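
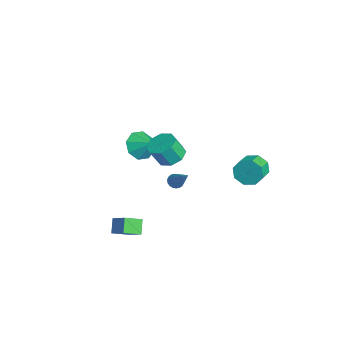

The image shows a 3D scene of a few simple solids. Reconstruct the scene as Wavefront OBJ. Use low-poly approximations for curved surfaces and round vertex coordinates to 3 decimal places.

v 2.753 -4.805 -2.47
v 2.112 -4.597 -1.759
v 2.546 -3.793 -2.952
v 1.906 -3.585 -2.24
v 3.634 -4.315 -1.82
v 2.994 -4.107 -1.108
v 3.428 -3.303 -2.301
v 2.787 -3.095 -1.59
v -1.833 -0.196 -2.438
v -1.452 -0.258 -2.772
v -0.527 0.216 -1.022
v -1.495 -0.051 -2.792
v -1.596 0.13 -2.751
v -1.739 0.256 -2.656
v -1.898 0.303 -2.524
v -2.045 0.264 -2.376
v -2.156 0.145 -2.24
v -2.211 -0.033 -2.137
v -2.2 -0.238 -2.087
v -2.126 -0.437 -2.098
v -2.001 -0.594 -2.167
v -1.848 -0.682 -2.283
v -1.691 -0.686 -2.426
v -1.559 -0.605 -2.572
v -1.474 -0.454 -2.694
v -4.216 -1.715 -0.841
v -3.762 -1.32 -1.677
v -3.384 -1.145 -0.119
v -4.329 -0.852 -1.392
v -4.83 -0.889 -0.784
v -4.971 -1.41 -0.209
v -4.671 -2.109 -0.005
v -4.104 -2.577 -0.289
v -3.603 -2.54 -0.897
v -3.462 -2.02 -1.472
v 2.845 3.072 1.702
v 3.314 3.377 1.035
v 4.284 2.752 1.432
v 3.815 2.448 2.098
v 3.348 3.77 1.571
v 4.318 3.146 1.968
v 3.087 3.755 2.184
v 4.057 3.13 2.58
v 2.685 3.34 2.514
v 3.655 2.715 2.911
v 2.376 2.768 2.368
v 3.346 2.143 2.765
v 2.342 2.374 1.832
v 3.312 1.75 2.229
v 2.603 2.39 1.22
v 3.573 1.765 1.616
v 3.005 2.805 0.889
v 3.975 2.18 1.286
v -1.955 -0.408 -0.267
v -1.076 -0.614 -0.441
v -0.985 -1.238 0.752
v -1.865 -1.032 0.927
v -1.148 0.005 -0.112
v -1.057 -0.62 1.081
v -1.693 0.381 0.126
v -1.602 -0.243 1.32
v -2.391 0.296 0.135
v -2.301 -0.328 1.328
v -2.835 -0.202 -0.092
v -2.744 -0.826 1.101
v -2.763 -0.82 -0.421
v -2.672 -1.445 0.772
v -2.218 -1.197 -0.66
v -2.127 -1.821 0.534
v -1.519 -1.112 -0.668
v -1.429 -1.736 0.525
f 2 4 1
f 5 2 1
f 1 4 3
f 3 5 1
f 2 8 4
f 6 2 5
f 6 8 2
f 4 8 3
f 7 5 3
f 3 8 7
f 7 6 5
f 8 6 7
f 10 9 12
f 10 12 11
f 12 9 13
f 12 13 11
f 13 9 14
f 13 14 11
f 14 9 15
f 14 15 11
f 15 9 16
f 15 16 11
f 16 9 17
f 16 17 11
f 17 9 18
f 17 18 11
f 18 9 19
f 18 19 11
f 19 9 20
f 19 20 11
f 20 9 21
f 20 21 11
f 21 9 22
f 21 22 11
f 22 9 23
f 22 23 11
f 23 9 24
f 23 24 11
f 24 9 25
f 24 25 11
f 25 9 10
f 25 10 11
f 27 26 29
f 27 29 28
f 29 26 30
f 29 30 28
f 30 26 31
f 30 31 28
f 31 26 32
f 31 32 28
f 32 26 33
f 32 33 28
f 33 26 34
f 33 34 28
f 34 26 35
f 34 35 28
f 35 26 27
f 35 27 28
f 37 36 40
f 37 40 38
f 38 40 41
f 38 41 39
f 40 36 42
f 40 42 41
f 41 42 43
f 41 43 39
f 42 36 44
f 42 44 43
f 43 44 45
f 43 45 39
f 44 36 46
f 44 46 45
f 45 46 47
f 45 47 39
f 46 36 48
f 46 48 47
f 47 48 49
f 47 49 39
f 48 36 50
f 48 50 49
f 49 50 51
f 49 51 39
f 50 36 52
f 50 52 51
f 51 52 53
f 51 53 39
f 52 36 37
f 52 37 53
f 53 37 38
f 53 38 39
f 55 54 58
f 55 58 56
f 56 58 59
f 56 59 57
f 58 54 60
f 58 60 59
f 59 60 61
f 59 61 57
f 60 54 62
f 60 62 61
f 61 62 63
f 61 63 57
f 62 54 64
f 62 64 63
f 63 64 65
f 63 65 57
f 64 54 66
f 64 66 65
f 65 66 67
f 65 67 57
f 66 54 68
f 66 68 67
f 67 68 69
f 67 69 57
f 68 54 70
f 68 70 69
f 69 70 71
f 69 71 57
f 70 54 55
f 70 55 71
f 71 55 56
f 71 56 57



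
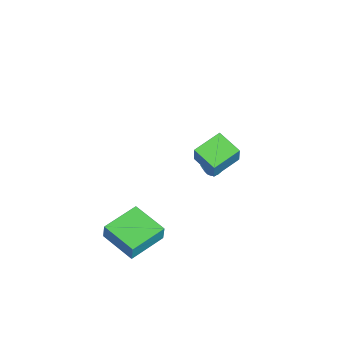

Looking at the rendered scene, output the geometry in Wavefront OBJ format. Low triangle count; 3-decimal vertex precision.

v 1.15 0.843 3.467
v 1.749 0.907 4.686
v 1.993 1.871 2.998
v 2.592 1.935 4.217
v 2.208 -0.235 3.003
v 2.807 -0.171 4.222
v 3.051 0.793 2.534
v 3.65 0.857 3.753
v 3.43 -4.459 -2.367
v 3.637 -4.367 -1.404
v 1.837 -3.155 -2.149
v 2.044 -3.063 -1.185
v 4.636 -2.917 -2.775
v 4.843 -2.825 -1.811
v 3.043 -1.613 -2.556
v 3.25 -1.521 -1.593
v -2.828 0.178 -2.2
v -2.465 0.098 -2.633
v -1.972 -0.378 -1.38
v -2.403 0.3 -2.561
v -2.406 0.482 -2.434
v -2.473 0.619 -2.272
v -2.594 0.688 -2.099
v -2.751 0.68 -1.941
v -2.919 0.595 -1.823
v -3.073 0.447 -1.762
v -3.191 0.258 -1.768
v -3.252 0.057 -1.84
v -3.25 -0.125 -1.967
v -3.183 -0.262 -2.129
v -3.062 -0.331 -2.302
v -2.905 -0.323 -2.46
v -2.737 -0.239 -2.578
v -2.582 -0.091 -2.639
f 2 4 1
f 5 2 1
f 1 4 3
f 3 5 1
f 2 8 4
f 6 2 5
f 6 8 2
f 4 8 3
f 7 5 3
f 3 8 7
f 7 6 5
f 8 6 7
f 10 12 9
f 13 10 9
f 9 12 11
f 11 13 9
f 10 16 12
f 14 10 13
f 14 16 10
f 12 16 11
f 15 13 11
f 11 16 15
f 15 14 13
f 16 14 15
f 18 17 20
f 18 20 19
f 20 17 21
f 20 21 19
f 21 17 22
f 21 22 19
f 22 17 23
f 22 23 19
f 23 17 24
f 23 24 19
f 24 17 25
f 24 25 19
f 25 17 26
f 25 26 19
f 26 17 27
f 26 27 19
f 27 17 28
f 27 28 19
f 28 17 29
f 28 29 19
f 29 17 30
f 29 30 19
f 30 17 31
f 30 31 19
f 31 17 32
f 31 32 19
f 32 17 33
f 32 33 19
f 33 17 34
f 33 34 19
f 34 17 18
f 34 18 19



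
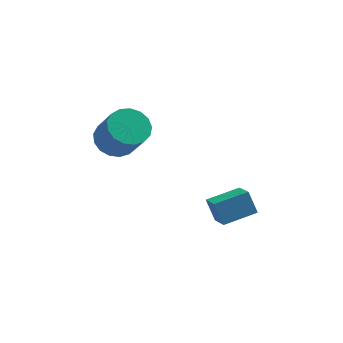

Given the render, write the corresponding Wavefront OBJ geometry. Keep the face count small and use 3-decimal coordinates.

v -1.328 3.809 2.105
v -0.706 3.262 1.51
v -0.05 2.345 3.039
v -0.672 2.891 3.635
v -0.439 3.653 1.63
v 0.217 2.735 3.159
v -0.376 4.079 1.859
v 0.28 3.162 3.388
v -0.531 4.444 2.144
v 0.125 3.527 3.673
v -0.869 4.663 2.421
v -0.212 3.746 3.95
v -1.312 4.686 2.625
v -0.655 3.769 4.154
v -1.758 4.509 2.71
v -1.102 3.591 4.239
v -2.106 4.171 2.657
v -1.45 3.253 4.186
v -2.276 3.75 2.477
v -1.62 2.832 4.006
v -2.229 3.342 2.212
v -1.573 2.425 3.741
v -1.975 3.042 1.923
v -1.319 2.124 3.452
v -1.573 2.917 1.676
v -0.917 1.999 3.205
v -1.115 2.996 1.527
v -0.459 2.079 3.056
v 2.646 3.777 -2.052
v 2.999 2.669 -1.428
v 4.153 4.428 -1.748
v 4.507 3.32 -1.125
v 3.053 3.32 -3.095
v 3.407 2.212 -2.472
v 4.561 3.971 -2.792
v 4.914 2.863 -2.168
f 2 1 5
f 2 5 3
f 3 5 6
f 3 6 4
f 5 1 7
f 5 7 6
f 6 7 8
f 6 8 4
f 7 1 9
f 7 9 8
f 8 9 10
f 8 10 4
f 9 1 11
f 9 11 10
f 10 11 12
f 10 12 4
f 11 1 13
f 11 13 12
f 12 13 14
f 12 14 4
f 13 1 15
f 13 15 14
f 14 15 16
f 14 16 4
f 15 1 17
f 15 17 16
f 16 17 18
f 16 18 4
f 17 1 19
f 17 19 18
f 18 19 20
f 18 20 4
f 19 1 21
f 19 21 20
f 20 21 22
f 20 22 4
f 21 1 23
f 21 23 22
f 22 23 24
f 22 24 4
f 23 1 25
f 23 25 24
f 24 25 26
f 24 26 4
f 25 1 27
f 25 27 26
f 26 27 28
f 26 28 4
f 27 1 2
f 27 2 28
f 28 2 3
f 28 3 4
f 30 32 29
f 33 30 29
f 29 32 31
f 31 33 29
f 30 36 32
f 34 30 33
f 34 36 30
f 32 36 31
f 35 33 31
f 31 36 35
f 35 34 33
f 36 34 35



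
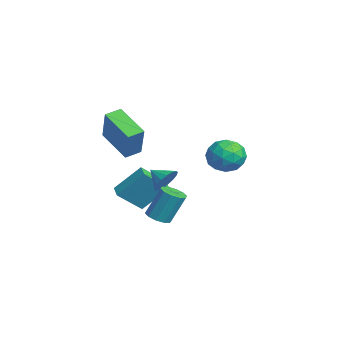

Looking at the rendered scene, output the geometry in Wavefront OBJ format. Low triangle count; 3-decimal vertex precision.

v 1.069 -1.908 1.022
v -0.527 -2.806 2.029
v 0.739 -1.077 1.24
v -0.857 -1.975 2.247
v 2.197 -1.925 2.793
v 0.601 -2.823 3.8
v 1.867 -1.094 3.011
v 0.271 -1.992 4.018
v -0.758 3.623 -0.328
v -0.235 4.36 0.306
v 0.135 2.3 0.474
v 0.658 3.037 1.108
v -0.421 2.854 1.249
v -0.974 3.672 0.754
v 0.874 2.988 0.026
v 0.321 3.806 -0.469
v 0.773 3.968 0.525
v -0.027 3.885 1.281
v -0.073 2.775 -0.501
v -0.873 2.692 0.255
v -0.575 4.108 -0.081
v 0.475 2.552 0.861
v -0.159 2.445 0.944
v 0.148 2.878 1.317
v -1.009 3.703 0.182
v -0.702 4.136 0.555
v -0.811 3.251 1.109
v 0.602 2.524 0.225
v 0.909 2.957 0.598
v -0.248 3.782 -0.537
v 0.059 4.215 -0.164
v 0.711 3.409 -0.329
v 0.325 4.31 0.42
v 0.85 3.533 0.891
v 0.977 3.504 0.256
v 0.652 3.985 -0.036
v -0.146 4.262 0.865
v 0.38 3.484 1.336
v -0.255 3.376 1.419
v -0.58 3.857 1.128
v 0.447 4.031 0.993
v -0.48 3.176 -0.556
v 0.046 2.398 -0.085
v 0.48 2.803 -0.348
v 0.155 3.284 -0.639
v -0.95 3.127 -0.111
v -0.425 2.35 0.36
v -0.752 2.675 0.816
v -1.077 3.156 0.524
v -0.547 2.629 -0.213
v -3.999 -0.47 -4.142
v -3.713 -1.821 -2.941
v -3.75 0.911 -2.647
v -3.464 -0.44 -1.447
v -3.136 -0.44 -4.313
v -2.85 -1.791 -3.113
v -2.887 0.941 -2.819
v -2.601 -0.41 -1.618
v 3.463 -0.689 -2.114
v 4.134 -0.526 -2.227
v 4.229 0.212 -0.599
v 3.557 0.049 -0.486
v 3.891 -0.195 -2.363
v 3.986 0.543 -0.735
v 3.485 -0.053 -2.404
v 3.58 0.686 -0.776
v 3.07 -0.153 -2.334
v 3.165 0.585 -0.706
v 2.805 -0.459 -2.18
v 2.9 0.28 -0.553
v 2.791 -0.852 -2.001
v 2.886 -0.114 -0.373
v 3.034 -1.183 -1.865
v 3.129 -0.445 -0.237
v 3.44 -1.326 -1.824
v 3.535 -0.587 -0.196
v 3.855 -1.225 -1.894
v 3.95 -0.487 -0.266
v 4.12 -0.92 -2.047
v 4.215 -0.181 -0.42
v 1.219 0.077 -0.637
v 1.567 0.323 0.064
v 0.581 -0.597 -0.083
v 1.265 0.57 0.017
v 0.953 0.704 -0.179
v 0.702 0.694 -0.481
v 0.569 0.543 -0.818
v 0.585 0.285 -1.113
v 0.746 -0.02 -1.3
v 1.015 -0.304 -1.334
v 1.331 -0.5 -1.209
v 1.622 -0.564 -0.953
v 1.82 -0.481 -0.624
v 1.88 -0.27 -0.298
v 1.789 0.02 -0.05
f 2 4 1
f 5 2 1
f 1 4 3
f 3 5 1
f 2 8 4
f 6 2 5
f 6 8 2
f 4 8 3
f 7 5 3
f 3 8 7
f 7 6 5
f 8 6 7
f 9 46 25
f 46 20 49
f 25 49 14
f 46 49 25
f 9 25 21
f 25 14 26
f 21 26 10
f 25 26 21
f 9 21 30
f 21 10 31
f 30 31 16
f 21 31 30
f 9 30 42
f 30 16 45
f 42 45 19
f 30 45 42
f 9 42 46
f 42 19 50
f 46 50 20
f 42 50 46
f 10 26 37
f 26 14 40
f 37 40 18
f 26 40 37
f 14 49 27
f 49 20 48
f 27 48 13
f 49 48 27
f 20 50 47
f 50 19 43
f 47 43 11
f 50 43 47
f 19 45 44
f 45 16 32
f 44 32 15
f 45 32 44
f 16 31 36
f 31 10 33
f 36 33 17
f 31 33 36
f 12 38 24
f 38 18 39
f 24 39 13
f 38 39 24
f 12 24 22
f 24 13 23
f 22 23 11
f 24 23 22
f 12 22 29
f 22 11 28
f 29 28 15
f 22 28 29
f 12 29 34
f 29 15 35
f 34 35 17
f 29 35 34
f 12 34 38
f 34 17 41
f 38 41 18
f 34 41 38
f 13 39 27
f 39 18 40
f 27 40 14
f 39 40 27
f 11 23 47
f 23 13 48
f 47 48 20
f 23 48 47
f 15 28 44
f 28 11 43
f 44 43 19
f 28 43 44
f 17 35 36
f 35 15 32
f 36 32 16
f 35 32 36
f 18 41 37
f 41 17 33
f 37 33 10
f 41 33 37
f 52 54 51
f 55 52 51
f 51 54 53
f 53 55 51
f 52 58 54
f 56 52 55
f 56 58 52
f 54 58 53
f 57 55 53
f 53 58 57
f 57 56 55
f 58 56 57
f 60 59 63
f 60 63 61
f 61 63 64
f 61 64 62
f 63 59 65
f 63 65 64
f 64 65 66
f 64 66 62
f 65 59 67
f 65 67 66
f 66 67 68
f 66 68 62
f 67 59 69
f 67 69 68
f 68 69 70
f 68 70 62
f 69 59 71
f 69 71 70
f 70 71 72
f 70 72 62
f 71 59 73
f 71 73 72
f 72 73 74
f 72 74 62
f 73 59 75
f 73 75 74
f 74 75 76
f 74 76 62
f 75 59 77
f 75 77 76
f 76 77 78
f 76 78 62
f 77 59 79
f 77 79 78
f 78 79 80
f 78 80 62
f 79 59 60
f 79 60 80
f 80 60 61
f 80 61 62
f 82 81 84
f 82 84 83
f 84 81 85
f 84 85 83
f 85 81 86
f 85 86 83
f 86 81 87
f 86 87 83
f 87 81 88
f 87 88 83
f 88 81 89
f 88 89 83
f 89 81 90
f 89 90 83
f 90 81 91
f 90 91 83
f 91 81 92
f 91 92 83
f 92 81 93
f 92 93 83
f 93 81 94
f 93 94 83
f 94 81 95
f 94 95 83
f 95 81 82
f 95 82 83



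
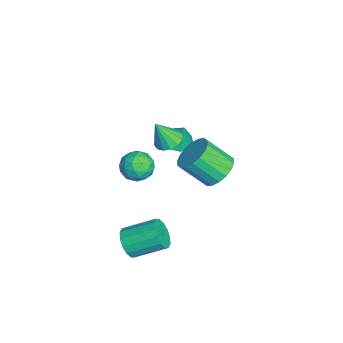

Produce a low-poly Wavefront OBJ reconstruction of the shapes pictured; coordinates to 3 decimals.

v 2.337 -4.081 -4.131
v 2.883 -3.739 -4.815
v 2.909 -1.977 -3.914
v 2.363 -2.319 -3.229
v 2.427 -3.656 -4.964
v 2.453 -1.894 -4.063
v 1.947 -3.687 -4.89
v 1.973 -1.925 -3.988
v 1.572 -3.824 -4.612
v 1.598 -2.061 -3.711
v 1.401 -4.029 -4.205
v 1.427 -2.267 -3.304
v 1.482 -4.249 -3.778
v 1.508 -2.486 -2.877
v 1.791 -4.423 -3.446
v 1.817 -2.661 -2.545
v 2.247 -4.506 -3.297
v 2.273 -2.744 -2.396
v 2.727 -4.475 -3.372
v 2.753 -2.713 -2.47
v 3.102 -4.339 -3.649
v 3.128 -2.576 -2.748
v 3.273 -4.133 -4.056
v 3.299 -2.371 -3.155
v 3.192 -3.914 -4.483
v 3.218 -2.151 -3.582
v -3.937 -1.621 -1.279
v -3.392 -1.014 -1.578
v -3.563 -1.259 0.139
v -3.873 -0.785 -1.51
v -4.38 -0.876 -1.353
v -4.717 -1.251 -1.167
v -4.756 -1.768 -1.024
v -4.483 -2.229 -0.979
v -4.001 -2.458 -1.047
v -3.495 -2.367 -1.204
v -3.158 -1.992 -1.39
v -3.118 -1.475 -1.533
v -0.071 -2.029 2.35
v 0.735 -1.882 2.329
v 0.091 -2.711 3.81
v 0.565 -1.537 2.509
v 0.225 -1.324 2.646
v -0.195 -1.3 2.704
v -0.581 -1.471 2.667
v -0.831 -1.791 2.545
v -0.878 -2.176 2.371
v -0.708 -2.521 2.191
v -0.368 -2.734 2.054
v 0.052 -2.758 1.995
v 0.439 -2.587 2.032
v 0.689 -2.266 2.154
v -1.259 -2.927 -0.401
v -0.443 -2.912 -0.995
v -0.957 -4.488 -0.025
v -0.141 -4.473 -0.619
v -0.15 -3.941 0.239
v -0.337 -2.977 0.006
v -1.063 -4.423 -1.026
v -1.25 -3.459 -1.259
v -0.323 -3.837 -1.382
v 0.242 -3.539 -0.6
v -1.642 -3.861 -0.42
v -1.077 -3.563 0.362
v -0.878 -2.783 -0.731
v -0.522 -4.617 -0.289
v -0.527 -4.305 0.215
v -0.048 -4.296 -0.134
v -0.815 -2.821 -0.142
v -0.336 -2.812 -0.492
v -0.163 -3.417 0.234
v -1.064 -4.588 -0.528
v -0.585 -4.579 -0.878
v -1.352 -3.104 -0.886
v -0.873 -3.095 -1.235
v -1.237 -3.983 -1.254
v -0.327 -3.318 -1.308
v -0.15 -4.235 -1.087
v -0.692 -4.206 -1.326
v -0.802 -3.639 -1.463
v 0.005 -3.143 -0.848
v 0.182 -4.06 -0.627
v 0.177 -3.747 -0.123
v 0.067 -3.18 -0.26
v 0.076 -3.686 -1.076
v -1.582 -3.34 -0.393
v -1.405 -4.257 -0.172
v -1.467 -4.22 -0.76
v -1.577 -3.653 -0.897
v -1.25 -3.165 0.067
v -1.073 -4.082 0.288
v -0.598 -3.761 0.443
v -0.708 -3.194 0.306
v -1.476 -3.714 0.056
v 1.82 0.55 1.59
v 2.396 1.173 2.274
v 2.256 -0.166 3.614
v 1.68 -0.79 2.93
v 1.939 1.31 2.362
v 1.799 -0.03 3.702
v 1.459 1.296 2.298
v 1.318 -0.044 3.638
v 1.05 1.134 2.093
v 0.909 -0.206 3.433
v 0.793 0.856 1.789
v 0.653 -0.483 3.129
v 0.74 0.518 1.445
v 0.6 -0.821 2.785
v 0.901 0.186 1.13
v 0.761 -1.153 2.47
v 1.244 -0.074 0.906
v 1.104 -1.413 2.246
v 1.701 -0.21 0.818
v 1.561 -1.55 2.158
v 2.182 -0.196 0.882
v 2.041 -1.536 2.222
v 2.591 -0.034 1.087
v 2.45 -1.374 2.427
v 2.847 0.243 1.391
v 2.707 -1.096 2.731
v 2.9 0.581 1.735
v 2.76 -0.758 3.075
v 2.739 0.913 2.05
v 2.599 -0.426 3.39
f 2 1 5
f 2 5 3
f 3 5 6
f 3 6 4
f 5 1 7
f 5 7 6
f 6 7 8
f 6 8 4
f 7 1 9
f 7 9 8
f 8 9 10
f 8 10 4
f 9 1 11
f 9 11 10
f 10 11 12
f 10 12 4
f 11 1 13
f 11 13 12
f 12 13 14
f 12 14 4
f 13 1 15
f 13 15 14
f 14 15 16
f 14 16 4
f 15 1 17
f 15 17 16
f 16 17 18
f 16 18 4
f 17 1 19
f 17 19 18
f 18 19 20
f 18 20 4
f 19 1 21
f 19 21 20
f 20 21 22
f 20 22 4
f 21 1 23
f 21 23 22
f 22 23 24
f 22 24 4
f 23 1 25
f 23 25 24
f 24 25 26
f 24 26 4
f 25 1 2
f 25 2 26
f 26 2 3
f 26 3 4
f 28 27 30
f 28 30 29
f 30 27 31
f 30 31 29
f 31 27 32
f 31 32 29
f 32 27 33
f 32 33 29
f 33 27 34
f 33 34 29
f 34 27 35
f 34 35 29
f 35 27 36
f 35 36 29
f 36 27 37
f 36 37 29
f 37 27 38
f 37 38 29
f 38 27 28
f 38 28 29
f 40 39 42
f 40 42 41
f 42 39 43
f 42 43 41
f 43 39 44
f 43 44 41
f 44 39 45
f 44 45 41
f 45 39 46
f 45 46 41
f 46 39 47
f 46 47 41
f 47 39 48
f 47 48 41
f 48 39 49
f 48 49 41
f 49 39 50
f 49 50 41
f 50 39 51
f 50 51 41
f 51 39 52
f 51 52 41
f 52 39 40
f 52 40 41
f 53 90 69
f 90 64 93
f 69 93 58
f 90 93 69
f 53 69 65
f 69 58 70
f 65 70 54
f 69 70 65
f 53 65 74
f 65 54 75
f 74 75 60
f 65 75 74
f 53 74 86
f 74 60 89
f 86 89 63
f 74 89 86
f 53 86 90
f 86 63 94
f 90 94 64
f 86 94 90
f 54 70 81
f 70 58 84
f 81 84 62
f 70 84 81
f 58 93 71
f 93 64 92
f 71 92 57
f 93 92 71
f 64 94 91
f 94 63 87
f 91 87 55
f 94 87 91
f 63 89 88
f 89 60 76
f 88 76 59
f 89 76 88
f 60 75 80
f 75 54 77
f 80 77 61
f 75 77 80
f 56 82 68
f 82 62 83
f 68 83 57
f 82 83 68
f 56 68 66
f 68 57 67
f 66 67 55
f 68 67 66
f 56 66 73
f 66 55 72
f 73 72 59
f 66 72 73
f 56 73 78
f 73 59 79
f 78 79 61
f 73 79 78
f 56 78 82
f 78 61 85
f 82 85 62
f 78 85 82
f 57 83 71
f 83 62 84
f 71 84 58
f 83 84 71
f 55 67 91
f 67 57 92
f 91 92 64
f 67 92 91
f 59 72 88
f 72 55 87
f 88 87 63
f 72 87 88
f 61 79 80
f 79 59 76
f 80 76 60
f 79 76 80
f 62 85 81
f 85 61 77
f 81 77 54
f 85 77 81
f 96 95 99
f 96 99 97
f 97 99 100
f 97 100 98
f 99 95 101
f 99 101 100
f 100 101 102
f 100 102 98
f 101 95 103
f 101 103 102
f 102 103 104
f 102 104 98
f 103 95 105
f 103 105 104
f 104 105 106
f 104 106 98
f 105 95 107
f 105 107 106
f 106 107 108
f 106 108 98
f 107 95 109
f 107 109 108
f 108 109 110
f 108 110 98
f 109 95 111
f 109 111 110
f 110 111 112
f 110 112 98
f 111 95 113
f 111 113 112
f 112 113 114
f 112 114 98
f 113 95 115
f 113 115 114
f 114 115 116
f 114 116 98
f 115 95 117
f 115 117 116
f 116 117 118
f 116 118 98
f 117 95 119
f 117 119 118
f 118 119 120
f 118 120 98
f 119 95 121
f 119 121 120
f 120 121 122
f 120 122 98
f 121 95 123
f 121 123 122
f 122 123 124
f 122 124 98
f 123 95 96
f 123 96 124
f 124 96 97
f 124 97 98



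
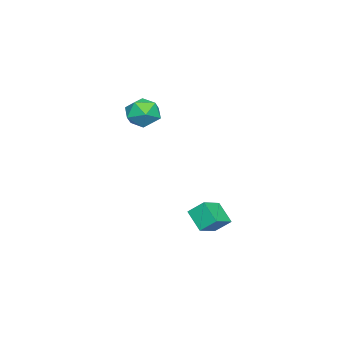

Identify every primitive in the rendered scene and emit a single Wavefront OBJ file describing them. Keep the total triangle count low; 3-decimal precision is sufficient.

v -3.412 0.014 4.362
v -2.468 -0.13 3.808
v -4.212 -1.19 3.312
v -3.268 -1.334 2.758
v -3.353 -1.682 3.802
v -2.859 -0.937 4.451
v -3.821 -0.383 2.669
v -3.327 0.362 3.318
v -2.721 -0.375 2.761
v -2.432 -1.178 3.462
v -4.248 -0.142 3.658
v -3.959 -0.945 4.359
v -3.701 2.61 -3.414
v -3.817 3.484 -2.629
v -3.07 3.551 -4.366
v -3.186 4.424 -3.581
v -2.334 2.276 -2.839
v -2.45 3.149 -2.054
v -1.703 3.216 -3.791
v -1.819 4.09 -3.006
f 1 12 6
f 1 6 2
f 1 2 8
f 1 8 11
f 1 11 12
f 2 6 10
f 6 12 5
f 12 11 3
f 11 8 7
f 8 2 9
f 4 10 5
f 4 5 3
f 4 3 7
f 4 7 9
f 4 9 10
f 5 10 6
f 3 5 12
f 7 3 11
f 9 7 8
f 10 9 2
f 14 16 13
f 17 14 13
f 13 16 15
f 15 17 13
f 14 20 16
f 18 14 17
f 18 20 14
f 16 20 15
f 19 17 15
f 15 20 19
f 19 18 17
f 20 18 19



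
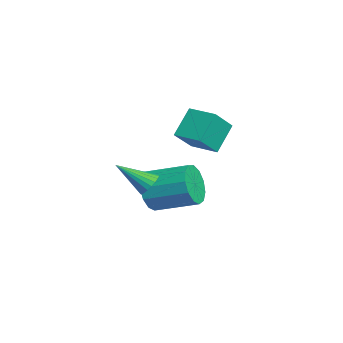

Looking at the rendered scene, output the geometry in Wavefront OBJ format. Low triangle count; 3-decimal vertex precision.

v -3.712 2.284 -1.017
v -2.891 1.404 0.053
v -2.708 3.23 -1.01
v -1.887 2.351 0.06
v -2.973 1.509 -2.22
v -2.152 0.63 -1.15
v -1.969 2.456 -2.213
v -1.148 1.576 -1.143
v -0.143 -0.66 -3.413
v 0.136 -1.119 -2.511
v 0.941 0.601 -1.884
v 0.663 1.06 -2.787
v 0.589 -1.196 -2.884
v 1.394 0.524 -2.257
v 0.81 -1.102 -3.425
v 1.615 0.618 -2.798
v 0.728 -0.868 -3.962
v 1.534 0.852 -3.335
v 0.37 -0.568 -4.325
v 1.176 1.152 -3.698
v -0.151 -0.297 -4.399
v 0.655 1.423 -3.772
v -0.669 -0.142 -4.16
v 0.137 1.578 -3.533
v -1.02 -0.151 -3.684
v -0.215 1.569 -3.057
v -1.093 -0.321 -3.122
v -0.287 1.399 -2.495
v -0.864 -0.6 -2.653
v -0.058 1.12 -2.026
v -0.406 -0.897 -2.425
v 0.4 0.823 -1.798
v 2.607 -1.076 -1.749
v 2.891 -0.804 -1.296
v 2.233 -2.384 -0.731
v 2.658 -0.718 -1.271
v 2.417 -0.693 -1.328
v 2.208 -0.735 -1.458
v 2.069 -0.836 -1.639
v 2.022 -0.978 -1.839
v 2.077 -1.137 -2.023
v 2.224 -1.285 -2.16
v 2.436 -1.398 -2.226
v 2.679 -1.454 -2.209
v 2.909 -1.445 -2.113
v 3.087 -1.373 -1.954
v 3.182 -1.249 -1.76
v 3.178 -1.095 -1.563
v 3.075 -0.937 -1.399
f 2 4 1
f 5 2 1
f 1 4 3
f 3 5 1
f 2 8 4
f 6 2 5
f 6 8 2
f 4 8 3
f 7 5 3
f 3 8 7
f 7 6 5
f 8 6 7
f 10 9 13
f 10 13 11
f 11 13 14
f 11 14 12
f 13 9 15
f 13 15 14
f 14 15 16
f 14 16 12
f 15 9 17
f 15 17 16
f 16 17 18
f 16 18 12
f 17 9 19
f 17 19 18
f 18 19 20
f 18 20 12
f 19 9 21
f 19 21 20
f 20 21 22
f 20 22 12
f 21 9 23
f 21 23 22
f 22 23 24
f 22 24 12
f 23 9 25
f 23 25 24
f 24 25 26
f 24 26 12
f 25 9 27
f 25 27 26
f 26 27 28
f 26 28 12
f 27 9 29
f 27 29 28
f 28 29 30
f 28 30 12
f 29 9 31
f 29 31 30
f 30 31 32
f 30 32 12
f 31 9 10
f 31 10 32
f 32 10 11
f 32 11 12
f 34 33 36
f 34 36 35
f 36 33 37
f 36 37 35
f 37 33 38
f 37 38 35
f 38 33 39
f 38 39 35
f 39 33 40
f 39 40 35
f 40 33 41
f 40 41 35
f 41 33 42
f 41 42 35
f 42 33 43
f 42 43 35
f 43 33 44
f 43 44 35
f 44 33 45
f 44 45 35
f 45 33 46
f 45 46 35
f 46 33 47
f 46 47 35
f 47 33 48
f 47 48 35
f 48 33 49
f 48 49 35
f 49 33 34
f 49 34 35



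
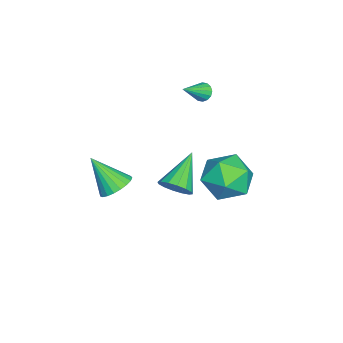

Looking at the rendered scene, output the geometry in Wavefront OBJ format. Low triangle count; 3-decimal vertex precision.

v -0.054 1.032 -3.931
v 0.382 1.593 -3.523
v -1.686 1.468 -2.789
v 0.211 1.804 -3.849
v -0.032 1.807 -4.197
v -0.281 1.603 -4.474
v -0.468 1.246 -4.606
v -0.545 0.832 -4.557
v -0.49 0.471 -4.34
v -0.318 0.26 -4.014
v -0.075 0.256 -3.666
v 0.173 0.46 -3.389
v 0.361 0.817 -3.257
v 0.438 1.232 -3.306
v -1.777 1.889 1.278
v -1.416 2.175 1.083
v -0.783 1.211 2.122
v -1.502 2.306 1.289
v -1.661 2.326 1.492
v -1.851 2.228 1.638
v -2.022 2.04 1.687
v -2.127 1.811 1.627
v -2.138 1.603 1.473
v -2.052 1.472 1.267
v -1.893 1.452 1.064
v -1.703 1.55 0.918
v -1.532 1.738 0.869
v -1.427 1.967 0.929
v 2.898 4.114 1.355
v 3.934 4.755 1.288
v 3.486 3.005 -0.168
v 4.522 3.646 -0.235
v 4.322 2.907 0.715
v 3.959 3.593 1.656
v 3.461 4.167 -0.536
v 3.098 4.853 0.405
v 4.282 4.788 0.119
v 4.814 4.009 0.892
v 2.606 3.751 0.228
v 3.138 2.972 1.001
v 2.301 -1.017 -2.115
v 3.079 -0.929 -1.868
v 1.979 -2.163 -0.685
v 2.922 -0.676 -1.701
v 2.658 -0.483 -1.606
v 2.333 -0.381 -1.598
v 2.002 -0.39 -1.68
v 1.723 -0.507 -1.837
v 1.544 -0.712 -2.042
v 1.496 -0.97 -2.259
v 1.587 -1.237 -2.452
v 1.802 -1.465 -2.586
v 2.103 -1.616 -2.639
v 2.438 -1.663 -2.601
v 2.75 -1.599 -2.479
v 2.985 -1.434 -2.294
v 3.101 -1.197 -2.078
f 2 1 4
f 2 4 3
f 4 1 5
f 4 5 3
f 5 1 6
f 5 6 3
f 6 1 7
f 6 7 3
f 7 1 8
f 7 8 3
f 8 1 9
f 8 9 3
f 9 1 10
f 9 10 3
f 10 1 11
f 10 11 3
f 11 1 12
f 11 12 3
f 12 1 13
f 12 13 3
f 13 1 14
f 13 14 3
f 14 1 2
f 14 2 3
f 16 15 18
f 16 18 17
f 18 15 19
f 18 19 17
f 19 15 20
f 19 20 17
f 20 15 21
f 20 21 17
f 21 15 22
f 21 22 17
f 22 15 23
f 22 23 17
f 23 15 24
f 23 24 17
f 24 15 25
f 24 25 17
f 25 15 26
f 25 26 17
f 26 15 27
f 26 27 17
f 27 15 28
f 27 28 17
f 28 15 16
f 28 16 17
f 29 40 34
f 29 34 30
f 29 30 36
f 29 36 39
f 29 39 40
f 30 34 38
f 34 40 33
f 40 39 31
f 39 36 35
f 36 30 37
f 32 38 33
f 32 33 31
f 32 31 35
f 32 35 37
f 32 37 38
f 33 38 34
f 31 33 40
f 35 31 39
f 37 35 36
f 38 37 30
f 42 41 44
f 42 44 43
f 44 41 45
f 44 45 43
f 45 41 46
f 45 46 43
f 46 41 47
f 46 47 43
f 47 41 48
f 47 48 43
f 48 41 49
f 48 49 43
f 49 41 50
f 49 50 43
f 50 41 51
f 50 51 43
f 51 41 52
f 51 52 43
f 52 41 53
f 52 53 43
f 53 41 54
f 53 54 43
f 54 41 55
f 54 55 43
f 55 41 56
f 55 56 43
f 56 41 57
f 56 57 43
f 57 41 42
f 57 42 43



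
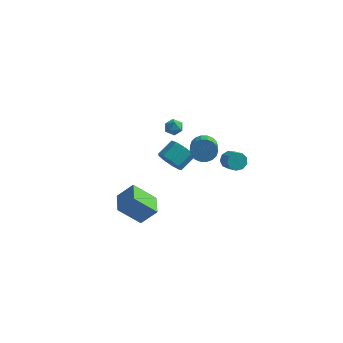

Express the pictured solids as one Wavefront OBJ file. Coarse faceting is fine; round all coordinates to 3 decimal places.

v 0.219 -2.576 1.191
v 1.054 -2.698 0.825
v 1.496 -1.706 1.503
v 0.661 -1.584 1.869
v 0.718 -2.303 0.468
v 1.16 -1.312 1.146
v 0.149 -2.037 0.449
v 0.591 -1.045 1.127
v -0.388 -2.022 0.777
v 0.054 -1.031 1.455
v -0.641 -2.267 1.299
v -0.199 -1.275 1.977
v -0.491 -2.656 1.77
v -0.049 -1.664 2.449
v -0.009 -3.007 1.971
v 0.433 -2.016 2.649
v 0.58 -3.157 1.806
v 1.021 -2.166 2.484
v 0.999 -3.035 1.353
v 1.441 -2.043 2.032
v 2.668 -3.147 3.687
v 3.229 -3.193 3.105
v 3.773 -4.479 3.73
v 3.212 -4.433 4.313
v 3.394 -2.999 3.36
v 3.938 -4.285 3.985
v 3.415 -2.835 3.68
v 3.959 -4.121 4.305
v 3.289 -2.732 4.001
v 3.833 -4.018 4.626
v 3.039 -2.711 4.261
v 3.583 -3.998 4.886
v 2.716 -2.777 4.407
v 3.26 -4.063 5.032
v 2.384 -2.916 4.41
v 2.928 -4.202 5.035
v 2.107 -3.101 4.27
v 2.651 -4.387 4.895
v 1.942 -3.295 4.015
v 2.486 -4.581 4.64
v 1.921 -3.459 3.695
v 2.465 -4.745 4.32
v 2.047 -3.562 3.374
v 2.591 -4.848 3.999
v 2.297 -3.582 3.114
v 2.841 -4.869 3.739
v 2.62 -3.517 2.968
v 3.164 -4.803 3.593
v 2.952 -3.378 2.965
v 3.496 -4.664 3.59
v 2.488 1.371 -0.568
v 2.851 1.364 -1.143
v 3.595 0.742 -0.667
v 3.232 0.749 -0.092
v 2.981 1.723 -0.878
v 3.724 1.102 -0.401
v 2.88 1.917 -0.467
v 3.624 1.296 0.009
v 2.596 1.856 -0.104
v 3.34 1.234 0.372
v 2.261 1.567 0.042
v 3.005 0.946 0.518
v 2.033 1.187 -0.098
v 2.777 0.566 0.379
v 2.018 0.893 -0.457
v 2.761 0.271 0.019
v 2.222 0.822 -0.869
v 2.966 0.2 -0.392
v 2.551 1.008 -1.14
v 3.295 0.387 -0.663
v -1.622 1.129 1.66
v -1.081 1.491 1.634
v -1.039 0.269 1.846
v -0.498 0.631 1.82
v -0.915 0.703 2.316
v -1.275 1.234 2.201
v -0.845 0.526 1.279
v -1.205 1.057 1.164
v -0.6 1.118 1.399
v -0.643 1.227 2.04
v -1.477 0.533 1.44
v -1.52 0.642 2.081
v -2.943 -3.29 -3.713
v -2.013 -2.885 -2.663
v -3.669 -1.868 -3.62
v -2.739 -1.462 -2.57
v -1.721 -2.578 -5.07
v -0.791 -2.172 -4.02
v -2.447 -1.155 -4.977
v -1.517 -0.75 -3.927
f 2 1 5
f 2 5 3
f 3 5 6
f 3 6 4
f 5 1 7
f 5 7 6
f 6 7 8
f 6 8 4
f 7 1 9
f 7 9 8
f 8 9 10
f 8 10 4
f 9 1 11
f 9 11 10
f 10 11 12
f 10 12 4
f 11 1 13
f 11 13 12
f 12 13 14
f 12 14 4
f 13 1 15
f 13 15 14
f 14 15 16
f 14 16 4
f 15 1 17
f 15 17 16
f 16 17 18
f 16 18 4
f 17 1 19
f 17 19 18
f 18 19 20
f 18 20 4
f 19 1 2
f 19 2 20
f 20 2 3
f 20 3 4
f 22 21 25
f 22 25 23
f 23 25 26
f 23 26 24
f 25 21 27
f 25 27 26
f 26 27 28
f 26 28 24
f 27 21 29
f 27 29 28
f 28 29 30
f 28 30 24
f 29 21 31
f 29 31 30
f 30 31 32
f 30 32 24
f 31 21 33
f 31 33 32
f 32 33 34
f 32 34 24
f 33 21 35
f 33 35 34
f 34 35 36
f 34 36 24
f 35 21 37
f 35 37 36
f 36 37 38
f 36 38 24
f 37 21 39
f 37 39 38
f 38 39 40
f 38 40 24
f 39 21 41
f 39 41 40
f 40 41 42
f 40 42 24
f 41 21 43
f 41 43 42
f 42 43 44
f 42 44 24
f 43 21 45
f 43 45 44
f 44 45 46
f 44 46 24
f 45 21 47
f 45 47 46
f 46 47 48
f 46 48 24
f 47 21 49
f 47 49 48
f 48 49 50
f 48 50 24
f 49 21 22
f 49 22 50
f 50 22 23
f 50 23 24
f 52 51 55
f 52 55 53
f 53 55 56
f 53 56 54
f 55 51 57
f 55 57 56
f 56 57 58
f 56 58 54
f 57 51 59
f 57 59 58
f 58 59 60
f 58 60 54
f 59 51 61
f 59 61 60
f 60 61 62
f 60 62 54
f 61 51 63
f 61 63 62
f 62 63 64
f 62 64 54
f 63 51 65
f 63 65 64
f 64 65 66
f 64 66 54
f 65 51 67
f 65 67 66
f 66 67 68
f 66 68 54
f 67 51 69
f 67 69 68
f 68 69 70
f 68 70 54
f 69 51 52
f 69 52 70
f 70 52 53
f 70 53 54
f 71 82 76
f 71 76 72
f 71 72 78
f 71 78 81
f 71 81 82
f 72 76 80
f 76 82 75
f 82 81 73
f 81 78 77
f 78 72 79
f 74 80 75
f 74 75 73
f 74 73 77
f 74 77 79
f 74 79 80
f 75 80 76
f 73 75 82
f 77 73 81
f 79 77 78
f 80 79 72
f 84 86 83
f 87 84 83
f 83 86 85
f 85 87 83
f 84 90 86
f 88 84 87
f 88 90 84
f 86 90 85
f 89 87 85
f 85 90 89
f 89 88 87
f 90 88 89



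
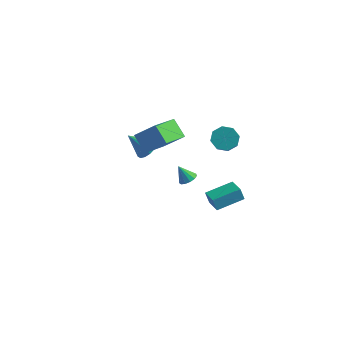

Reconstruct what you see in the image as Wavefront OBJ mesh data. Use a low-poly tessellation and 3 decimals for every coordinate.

v -1.555 -1.332 2.934
v -2.456 -0.916 3.789
v -1.39 0.505 2.214
v -2.291 0.921 3.069
v -0.409 -1.021 3.991
v -1.31 -0.605 4.846
v -0.244 0.816 3.271
v -1.145 1.232 4.126
v 0.878 2.647 -4.24
v 0.613 2.624 -3.443
v 0.002 3.405 -4.51
v -0.263 3.383 -3.714
v 1.943 4.017 -3.846
v 1.678 3.995 -3.05
v 1.067 4.776 -4.117
v 0.802 4.753 -3.32
v 0.428 4.459 0.627
v 1.189 4.492 0.296
v 1.652 3.514 1.261
v 0.892 3.481 1.593
v 1.109 4.915 0.763
v 1.572 3.937 1.728
v 0.63 5.071 1.15
v 1.093 4.093 2.116
v 0.034 4.869 1.232
v 0.497 3.891 2.197
v -0.332 4.426 0.959
v 0.131 3.448 1.924
v -0.252 4.003 0.492
v 0.211 3.025 1.457
v 0.227 3.847 0.104
v 0.69 2.869 1.07
v 0.823 4.049 0.023
v 1.286 3.071 0.988
v -2.994 1.496 0.616
v -2.393 1.244 1.007
v -3.946 1.004 1.764
v -2.442 1.616 1.125
v -2.64 1.956 1.107
v -2.932 2.172 0.958
v -3.241 2.208 0.717
v -3.484 2.052 0.449
v -3.595 1.748 0.226
v -3.545 1.376 0.107
v -3.348 1.036 0.125
v -3.056 0.82 0.275
v -2.747 0.784 0.516
v -2.504 0.94 0.784
v 1.656 -2.439 2.881
v 2.108 -2.547 3.157
v 1.104 -2.501 3.759
v 2.076 -2.244 3.158
v 1.912 -2.003 3.072
v 1.666 -1.901 2.924
v 1.417 -1.969 2.763
v 1.244 -2.187 2.639
v 1.202 -2.485 2.592
v 1.304 -2.768 2.636
v 1.518 -2.947 2.758
v 1.776 -2.964 2.919
v 1.996 -2.815 3.068
f 2 4 1
f 5 2 1
f 1 4 3
f 3 5 1
f 2 8 4
f 6 2 5
f 6 8 2
f 4 8 3
f 7 5 3
f 3 8 7
f 7 6 5
f 8 6 7
f 10 12 9
f 13 10 9
f 9 12 11
f 11 13 9
f 10 16 12
f 14 10 13
f 14 16 10
f 12 16 11
f 15 13 11
f 11 16 15
f 15 14 13
f 16 14 15
f 18 17 21
f 18 21 19
f 19 21 22
f 19 22 20
f 21 17 23
f 21 23 22
f 22 23 24
f 22 24 20
f 23 17 25
f 23 25 24
f 24 25 26
f 24 26 20
f 25 17 27
f 25 27 26
f 26 27 28
f 26 28 20
f 27 17 29
f 27 29 28
f 28 29 30
f 28 30 20
f 29 17 31
f 29 31 30
f 30 31 32
f 30 32 20
f 31 17 33
f 31 33 32
f 32 33 34
f 32 34 20
f 33 17 18
f 33 18 34
f 34 18 19
f 34 19 20
f 36 35 38
f 36 38 37
f 38 35 39
f 38 39 37
f 39 35 40
f 39 40 37
f 40 35 41
f 40 41 37
f 41 35 42
f 41 42 37
f 42 35 43
f 42 43 37
f 43 35 44
f 43 44 37
f 44 35 45
f 44 45 37
f 45 35 46
f 45 46 37
f 46 35 47
f 46 47 37
f 47 35 48
f 47 48 37
f 48 35 36
f 48 36 37
f 50 49 52
f 50 52 51
f 52 49 53
f 52 53 51
f 53 49 54
f 53 54 51
f 54 49 55
f 54 55 51
f 55 49 56
f 55 56 51
f 56 49 57
f 56 57 51
f 57 49 58
f 57 58 51
f 58 49 59
f 58 59 51
f 59 49 60
f 59 60 51
f 60 49 61
f 60 61 51
f 61 49 50
f 61 50 51



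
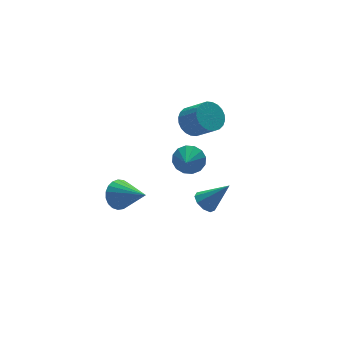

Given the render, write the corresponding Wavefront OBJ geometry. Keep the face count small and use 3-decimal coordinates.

v 1.122 -3.653 -1.331
v 1.63 -3.695 -1.75
v 2.118 -4.207 -0.069
v 1.619 -3.285 -1.562
v 1.375 -3.047 -1.265
v 1.013 -3.093 -0.999
v 0.702 -3.401 -0.889
v 0.588 -3.827 -0.985
v 0.723 -4.172 -1.244
v 1.046 -4.274 -1.543
v 1.404 -4.086 -1.743
v -0.989 0.958 -3.584
v -0.468 1.466 -3.089
v -0.391 -0.638 -2.576
v -0.78 1.469 -2.899
v -1.128 1.384 -2.826
v -1.453 1.225 -2.885
v -1.697 1.02 -3.065
v -1.819 0.805 -3.334
v -1.797 0.615 -3.647
v -1.636 0.486 -3.948
v -1.362 0.437 -4.187
v -1.025 0.479 -4.321
v -0.681 0.604 -4.328
v -0.39 0.79 -4.206
v -0.203 1.005 -3.977
v -0.152 1.212 -3.679
v -0.245 1.375 -3.365
v 2.819 0.713 -2.374
v 3.251 0.919 -1.659
v 2.241 0.027 -1.826
v 2.906 1.2 -1.671
v 2.538 1.351 -1.87
v 2.245 1.331 -2.205
v 2.106 1.145 -2.585
v 2.157 0.843 -2.908
v 2.386 0.506 -3.088
v 2.731 0.225 -3.077
v 3.099 0.074 -2.877
v 3.392 0.094 -2.542
v 3.532 0.28 -2.163
v 3.48 0.582 -1.84
v 2.135 -0.764 2.077
v 2.811 -0.287 2.271
v 3.221 -1.258 3.237
v 2.545 -1.736 3.043
v 2.586 -0.17 2.484
v 2.995 -1.141 3.45
v 2.292 -0.143 2.635
v 2.701 -1.114 3.601
v 1.974 -0.211 2.702
v 2.384 -1.182 3.668
v 1.681 -0.363 2.673
v 2.09 -1.335 3.639
v 1.457 -0.576 2.553
v 1.866 -1.548 3.519
v 1.336 -0.818 2.361
v 1.746 -1.79 3.327
v 1.337 -1.052 2.126
v 1.746 -2.023 3.092
v 1.459 -1.242 1.883
v 1.869 -2.213 2.849
v 1.685 -1.359 1.67
v 2.094 -2.33 2.636
v 1.979 -1.386 1.519
v 2.388 -2.357 2.485
v 2.296 -1.318 1.452
v 2.706 -2.289 2.418
v 2.59 -1.165 1.481
v 2.999 -2.137 2.447
v 2.814 -0.952 1.601
v 3.223 -1.924 2.567
v 2.934 -0.71 1.793
v 3.344 -1.682 2.759
v 2.934 -0.477 2.028
v 3.343 -1.448 2.994
f 2 1 4
f 2 4 3
f 4 1 5
f 4 5 3
f 5 1 6
f 5 6 3
f 6 1 7
f 6 7 3
f 7 1 8
f 7 8 3
f 8 1 9
f 8 9 3
f 9 1 10
f 9 10 3
f 10 1 11
f 10 11 3
f 11 1 2
f 11 2 3
f 13 12 15
f 13 15 14
f 15 12 16
f 15 16 14
f 16 12 17
f 16 17 14
f 17 12 18
f 17 18 14
f 18 12 19
f 18 19 14
f 19 12 20
f 19 20 14
f 20 12 21
f 20 21 14
f 21 12 22
f 21 22 14
f 22 12 23
f 22 23 14
f 23 12 24
f 23 24 14
f 24 12 25
f 24 25 14
f 25 12 26
f 25 26 14
f 26 12 27
f 26 27 14
f 27 12 28
f 27 28 14
f 28 12 13
f 28 13 14
f 30 29 32
f 30 32 31
f 32 29 33
f 32 33 31
f 33 29 34
f 33 34 31
f 34 29 35
f 34 35 31
f 35 29 36
f 35 36 31
f 36 29 37
f 36 37 31
f 37 29 38
f 37 38 31
f 38 29 39
f 38 39 31
f 39 29 40
f 39 40 31
f 40 29 41
f 40 41 31
f 41 29 42
f 41 42 31
f 42 29 30
f 42 30 31
f 44 43 47
f 44 47 45
f 45 47 48
f 45 48 46
f 47 43 49
f 47 49 48
f 48 49 50
f 48 50 46
f 49 43 51
f 49 51 50
f 50 51 52
f 50 52 46
f 51 43 53
f 51 53 52
f 52 53 54
f 52 54 46
f 53 43 55
f 53 55 54
f 54 55 56
f 54 56 46
f 55 43 57
f 55 57 56
f 56 57 58
f 56 58 46
f 57 43 59
f 57 59 58
f 58 59 60
f 58 60 46
f 59 43 61
f 59 61 60
f 60 61 62
f 60 62 46
f 61 43 63
f 61 63 62
f 62 63 64
f 62 64 46
f 63 43 65
f 63 65 64
f 64 65 66
f 64 66 46
f 65 43 67
f 65 67 66
f 66 67 68
f 66 68 46
f 67 43 69
f 67 69 68
f 68 69 70
f 68 70 46
f 69 43 71
f 69 71 70
f 70 71 72
f 70 72 46
f 71 43 73
f 71 73 72
f 72 73 74
f 72 74 46
f 73 43 75
f 73 75 74
f 74 75 76
f 74 76 46
f 75 43 44
f 75 44 76
f 76 44 45
f 76 45 46



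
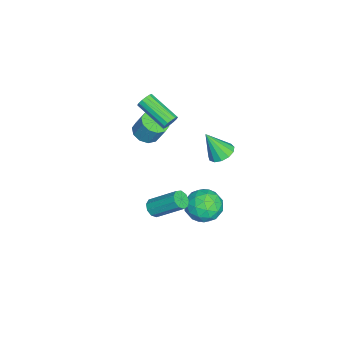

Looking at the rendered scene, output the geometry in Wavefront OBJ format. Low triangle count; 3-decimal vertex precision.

v 0.01 4.263 -4.675
v 0.861 3.926 -4.039
v -1.041 2.994 -3.941
v -0.19 2.657 -3.305
v -0.666 3.647 -3.12
v -0.017 4.432 -3.573
v -0.163 2.488 -4.407
v 0.486 3.273 -4.86
v 0.754 2.829 -3.873
v 0.443 3.546 -3.078
v -0.623 3.374 -4.902
v -0.934 4.091 -4.107
v 0.527 4.206 -4.421
v -0.707 2.714 -3.559
v -0.987 3.296 -3.45
v -0.487 3.098 -3.076
v 0.012 4.503 -4.147
v 0.512 4.305 -3.774
v -0.385 4.141 -3.234
v -0.692 2.615 -4.206
v -0.192 2.417 -3.833
v 0.307 3.822 -4.904
v 0.807 3.624 -4.53
v 0.205 2.779 -4.746
v 0.965 3.363 -3.95
v 0.347 2.617 -3.519
v 0.363 2.518 -4.166
v 0.744 2.979 -4.433
v 0.782 3.784 -3.483
v 0.165 3.038 -3.052
v -0.115 3.62 -2.943
v 0.267 4.082 -3.209
v 0.72 3.139 -3.385
v -0.345 3.882 -4.928
v -0.962 3.136 -4.497
v -0.447 2.838 -4.771
v -0.065 3.3 -5.037
v -0.527 4.303 -4.461
v -1.145 3.557 -4.03
v -0.924 3.941 -3.547
v -0.543 4.402 -3.814
v -0.9 3.781 -4.595
v 2.889 1.346 -1.587
v 3.453 1.32 -1.668
v 3.694 2.788 -0.454
v 3.131 2.814 -0.373
v 3.292 1.562 -1.928
v 3.533 3.03 -0.714
v 2.943 1.703 -2.029
v 3.184 3.17 -0.815
v 2.568 1.676 -1.923
v 2.81 3.144 -0.709
v 2.344 1.496 -1.66
v 2.585 2.964 -0.446
v 2.375 1.245 -1.363
v 2.616 2.713 -0.149
v 2.647 1.042 -1.171
v 2.888 2.509 0.043
v 3.032 0.981 -1.173
v 3.273 2.448 0.041
v 3.35 1.091 -1.37
v 3.592 2.558 -0.156
v -1.042 4.21 -0.19
v -0.473 4.685 0.052
v -0.978 3.37 1.31
v -0.851 4.873 0.173
v -1.29 4.85 0.179
v -1.65 4.624 0.068
v -1.817 4.267 -0.125
v -1.738 3.891 -0.338
v -1.438 3.616 -0.505
v -1.012 3.53 -0.572
v -0.596 3.66 -0.517
v -0.321 3.964 -0.358
v -0.276 4.346 -0.146
v -0.553 1.6 2.371
v -0.312 1.707 2.819
v -1.226 0.188 3.677
v -1.467 0.08 3.229
v -0.54 1.849 2.827
v -1.455 0.33 3.685
v -0.772 1.925 2.713
v -1.686 0.405 3.571
v -0.945 1.913 2.507
v -1.86 0.393 3.365
v -1.013 1.817 2.265
v -1.928 0.297 3.123
v -0.958 1.663 2.051
v -1.872 0.143 2.909
v -0.794 1.492 1.923
v -1.708 -0.027 2.781
v -0.565 1.35 1.915
v -1.48 -0.169 2.773
v -0.334 1.275 2.029
v -1.248 -0.245 2.887
v -0.16 1.287 2.235
v -1.075 -0.233 3.093
v -0.092 1.383 2.477
v -1.007 -0.137 3.335
v -0.148 1.537 2.691
v -1.062 0.017 3.549
v -2.683 -0.121 -0.627
v -1.898 -0.314 -0.673
v -1.692 0.248 0.481
v -2.477 0.441 0.527
v -1.959 0.137 -0.882
v -1.753 0.699 0.272
v -2.296 0.49 -0.993
v -2.09 1.051 0.161
v -2.782 0.609 -0.965
v -2.576 1.171 0.19
v -3.229 0.449 -0.807
v -3.023 1.011 0.347
v -3.468 0.072 -0.581
v -3.262 0.634 0.573
v -3.407 -0.379 -0.372
v -3.201 0.183 0.782
v -3.07 -0.731 -0.261
v -2.864 -0.17 0.893
v -2.584 -0.851 -0.29
v -2.378 -0.289 0.865
v -2.137 -0.691 -0.447
v -1.931 -0.129 0.707
f 1 38 17
f 38 12 41
f 17 41 6
f 38 41 17
f 1 17 13
f 17 6 18
f 13 18 2
f 17 18 13
f 1 13 22
f 13 2 23
f 22 23 8
f 13 23 22
f 1 22 34
f 22 8 37
f 34 37 11
f 22 37 34
f 1 34 38
f 34 11 42
f 38 42 12
f 34 42 38
f 2 18 29
f 18 6 32
f 29 32 10
f 18 32 29
f 6 41 19
f 41 12 40
f 19 40 5
f 41 40 19
f 12 42 39
f 42 11 35
f 39 35 3
f 42 35 39
f 11 37 36
f 37 8 24
f 36 24 7
f 37 24 36
f 8 23 28
f 23 2 25
f 28 25 9
f 23 25 28
f 4 30 16
f 30 10 31
f 16 31 5
f 30 31 16
f 4 16 14
f 16 5 15
f 14 15 3
f 16 15 14
f 4 14 21
f 14 3 20
f 21 20 7
f 14 20 21
f 4 21 26
f 21 7 27
f 26 27 9
f 21 27 26
f 4 26 30
f 26 9 33
f 30 33 10
f 26 33 30
f 5 31 19
f 31 10 32
f 19 32 6
f 31 32 19
f 3 15 39
f 15 5 40
f 39 40 12
f 15 40 39
f 7 20 36
f 20 3 35
f 36 35 11
f 20 35 36
f 9 27 28
f 27 7 24
f 28 24 8
f 27 24 28
f 10 33 29
f 33 9 25
f 29 25 2
f 33 25 29
f 44 43 47
f 44 47 45
f 45 47 48
f 45 48 46
f 47 43 49
f 47 49 48
f 48 49 50
f 48 50 46
f 49 43 51
f 49 51 50
f 50 51 52
f 50 52 46
f 51 43 53
f 51 53 52
f 52 53 54
f 52 54 46
f 53 43 55
f 53 55 54
f 54 55 56
f 54 56 46
f 55 43 57
f 55 57 56
f 56 57 58
f 56 58 46
f 57 43 59
f 57 59 58
f 58 59 60
f 58 60 46
f 59 43 61
f 59 61 60
f 60 61 62
f 60 62 46
f 61 43 44
f 61 44 62
f 62 44 45
f 62 45 46
f 64 63 66
f 64 66 65
f 66 63 67
f 66 67 65
f 67 63 68
f 67 68 65
f 68 63 69
f 68 69 65
f 69 63 70
f 69 70 65
f 70 63 71
f 70 71 65
f 71 63 72
f 71 72 65
f 72 63 73
f 72 73 65
f 73 63 74
f 73 74 65
f 74 63 75
f 74 75 65
f 75 63 64
f 75 64 65
f 77 76 80
f 77 80 78
f 78 80 81
f 78 81 79
f 80 76 82
f 80 82 81
f 81 82 83
f 81 83 79
f 82 76 84
f 82 84 83
f 83 84 85
f 83 85 79
f 84 76 86
f 84 86 85
f 85 86 87
f 85 87 79
f 86 76 88
f 86 88 87
f 87 88 89
f 87 89 79
f 88 76 90
f 88 90 89
f 89 90 91
f 89 91 79
f 90 76 92
f 90 92 91
f 91 92 93
f 91 93 79
f 92 76 94
f 92 94 93
f 93 94 95
f 93 95 79
f 94 76 96
f 94 96 95
f 95 96 97
f 95 97 79
f 96 76 98
f 96 98 97
f 97 98 99
f 97 99 79
f 98 76 100
f 98 100 99
f 99 100 101
f 99 101 79
f 100 76 77
f 100 77 101
f 101 77 78
f 101 78 79
f 103 102 106
f 103 106 104
f 104 106 107
f 104 107 105
f 106 102 108
f 106 108 107
f 107 108 109
f 107 109 105
f 108 102 110
f 108 110 109
f 109 110 111
f 109 111 105
f 110 102 112
f 110 112 111
f 111 112 113
f 111 113 105
f 112 102 114
f 112 114 113
f 113 114 115
f 113 115 105
f 114 102 116
f 114 116 115
f 115 116 117
f 115 117 105
f 116 102 118
f 116 118 117
f 117 118 119
f 117 119 105
f 118 102 120
f 118 120 119
f 119 120 121
f 119 121 105
f 120 102 122
f 120 122 121
f 121 122 123
f 121 123 105
f 122 102 103
f 122 103 123
f 123 103 104
f 123 104 105



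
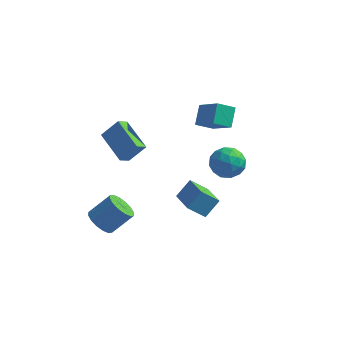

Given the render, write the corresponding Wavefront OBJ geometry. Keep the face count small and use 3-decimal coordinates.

v 0.936 2.571 -1.404
v 1.681 2.396 -0.593
v 1.399 1.004 -2.167
v 2.144 0.829 -1.356
v 1.054 0.792 -1.128
v 0.768 1.761 -0.657
v 2.312 1.639 -2.103
v 2.026 2.608 -1.632
v 2.532 1.821 -1.026
v 1.754 1.297 -0.423
v 1.326 2.103 -2.337
v 0.548 1.579 -1.734
v 1.268 2.621 -0.931
v 1.812 0.779 -1.829
v 1.171 0.757 -1.694
v 1.609 0.655 -1.218
v 0.731 2.248 -0.969
v 1.169 2.145 -0.492
v 0.8 1.202 -0.807
v 1.911 1.255 -2.268
v 2.349 1.152 -1.791
v 1.471 2.745 -1.542
v 1.909 2.643 -1.066
v 2.28 2.198 -1.953
v 2.206 2.18 -0.709
v 2.478 1.259 -1.158
v 2.577 1.735 -1.597
v 2.409 2.304 -1.32
v 1.749 1.873 -0.355
v 2.021 0.951 -0.804
v 1.38 0.93 -0.67
v 1.212 1.499 -0.392
v 2.249 1.534 -0.609
v 1.059 2.449 -1.956
v 1.331 1.527 -2.405
v 1.868 1.901 -2.368
v 1.7 2.47 -2.09
v 0.602 2.141 -1.602
v 0.874 1.22 -2.051
v 0.671 1.096 -1.44
v 0.503 1.665 -1.163
v 0.831 1.866 -2.151
v 1.712 -4.812 -0.227
v 2.206 -4.069 0.691
v 0.488 -3.337 -0.761
v 0.981 -2.594 0.157
v 2.579 -4.386 -1.037
v 3.072 -3.643 -0.119
v 1.354 -2.911 -1.571
v 1.848 -2.168 -0.653
v -3.067 -2.704 0.697
v -4.68 -1.549 1.526
v -2.816 -2.035 0.255
v -4.428 -0.881 1.084
v -2.212 -2.299 1.796
v -3.824 -1.145 2.625
v -1.96 -1.631 1.354
v -3.573 -0.476 2.183
v -3.863 -3.711 -4.092
v -3.351 -4.496 -4.027
v -2.364 -3.755 -2.843
v -2.877 -2.969 -2.908
v -3.134 -4.232 -4.373
v -2.147 -3.491 -3.19
v -3.112 -3.829 -4.644
v -2.125 -3.088 -3.461
v -3.292 -3.393 -4.767
v -2.305 -2.652 -3.584
v -3.624 -3.043 -4.709
v -2.637 -2.302 -3.525
v -4.021 -2.872 -4.486
v -3.034 -2.131 -3.302
v -4.376 -2.925 -4.157
v -3.389 -2.184 -2.973
v -4.593 -3.189 -3.81
v -3.606 -2.448 -2.627
v -4.615 -3.592 -3.539
v -3.628 -2.851 -2.356
v -4.435 -4.028 -3.416
v -3.448 -3.287 -2.233
v -4.103 -4.378 -3.475
v -3.116 -3.637 -2.291
v -3.706 -4.549 -3.698
v -2.719 -3.808 -2.514
v 0.557 1.982 1.509
v 0.414 2.989 2.457
v -0.847 2.819 0.409
v -0.99 3.826 1.357
v 1.39 2.634 0.943
v 1.247 3.641 1.891
v -0.014 3.471 -0.157
v -0.157 4.478 0.791
f 1 38 17
f 38 12 41
f 17 41 6
f 38 41 17
f 1 17 13
f 17 6 18
f 13 18 2
f 17 18 13
f 1 13 22
f 13 2 23
f 22 23 8
f 13 23 22
f 1 22 34
f 22 8 37
f 34 37 11
f 22 37 34
f 1 34 38
f 34 11 42
f 38 42 12
f 34 42 38
f 2 18 29
f 18 6 32
f 29 32 10
f 18 32 29
f 6 41 19
f 41 12 40
f 19 40 5
f 41 40 19
f 12 42 39
f 42 11 35
f 39 35 3
f 42 35 39
f 11 37 36
f 37 8 24
f 36 24 7
f 37 24 36
f 8 23 28
f 23 2 25
f 28 25 9
f 23 25 28
f 4 30 16
f 30 10 31
f 16 31 5
f 30 31 16
f 4 16 14
f 16 5 15
f 14 15 3
f 16 15 14
f 4 14 21
f 14 3 20
f 21 20 7
f 14 20 21
f 4 21 26
f 21 7 27
f 26 27 9
f 21 27 26
f 4 26 30
f 26 9 33
f 30 33 10
f 26 33 30
f 5 31 19
f 31 10 32
f 19 32 6
f 31 32 19
f 3 15 39
f 15 5 40
f 39 40 12
f 15 40 39
f 7 20 36
f 20 3 35
f 36 35 11
f 20 35 36
f 9 27 28
f 27 7 24
f 28 24 8
f 27 24 28
f 10 33 29
f 33 9 25
f 29 25 2
f 33 25 29
f 44 46 43
f 47 44 43
f 43 46 45
f 45 47 43
f 44 50 46
f 48 44 47
f 48 50 44
f 46 50 45
f 49 47 45
f 45 50 49
f 49 48 47
f 50 48 49
f 52 54 51
f 55 52 51
f 51 54 53
f 53 55 51
f 52 58 54
f 56 52 55
f 56 58 52
f 54 58 53
f 57 55 53
f 53 58 57
f 57 56 55
f 58 56 57
f 60 59 63
f 60 63 61
f 61 63 64
f 61 64 62
f 63 59 65
f 63 65 64
f 64 65 66
f 64 66 62
f 65 59 67
f 65 67 66
f 66 67 68
f 66 68 62
f 67 59 69
f 67 69 68
f 68 69 70
f 68 70 62
f 69 59 71
f 69 71 70
f 70 71 72
f 70 72 62
f 71 59 73
f 71 73 72
f 72 73 74
f 72 74 62
f 73 59 75
f 73 75 74
f 74 75 76
f 74 76 62
f 75 59 77
f 75 77 76
f 76 77 78
f 76 78 62
f 77 59 79
f 77 79 78
f 78 79 80
f 78 80 62
f 79 59 81
f 79 81 80
f 80 81 82
f 80 82 62
f 81 59 83
f 81 83 82
f 82 83 84
f 82 84 62
f 83 59 60
f 83 60 84
f 84 60 61
f 84 61 62
f 86 88 85
f 89 86 85
f 85 88 87
f 87 89 85
f 86 92 88
f 90 86 89
f 90 92 86
f 88 92 87
f 91 89 87
f 87 92 91
f 91 90 89
f 92 90 91



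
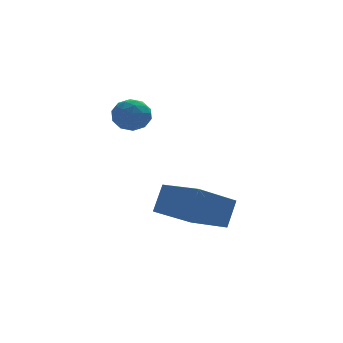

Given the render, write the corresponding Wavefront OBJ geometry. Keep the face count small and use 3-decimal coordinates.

v 1.259 3.38 0.856
v 1.753 3.103 1.405
v 0.587 2.297 0.915
v 1.081 2.02 1.464
v 0.596 2.618 1.635
v 1.011 3.287 1.599
v 1.329 2.113 0.721
v 1.744 2.782 0.685
v 1.796 2.32 1.322
v 1.343 2.632 1.887
v 0.997 2.768 0.433
v 0.544 3.08 0.998
v 1.565 3.337 1.125
v 0.775 2.063 1.195
v 0.49 2.415 1.296
v 0.78 2.252 1.618
v 1.129 3.445 1.239
v 1.419 3.282 1.562
v 0.739 2.997 1.697
v 0.921 2.118 0.758
v 1.211 1.955 1.081
v 1.56 3.148 0.702
v 1.85 2.985 1.024
v 1.601 2.403 0.623
v 1.881 2.714 1.399
v 1.486 2.077 1.434
v 1.632 2.132 0.997
v 1.876 2.525 0.976
v 1.614 2.897 1.731
v 1.22 2.261 1.766
v 0.934 2.612 1.867
v 1.178 3.005 1.845
v 1.64 2.437 1.682
v 1.12 3.139 0.554
v 0.726 2.503 0.589
v 1.162 2.395 0.475
v 1.406 2.788 0.453
v 0.854 3.323 0.886
v 0.459 2.686 0.921
v 0.464 2.875 1.344
v 0.708 3.268 1.323
v 0.7 2.963 0.638
v 2.638 -0.389 -2.873
v 3.09 0.101 -1.757
v 1.638 1.121 -3.131
v 2.09 1.611 -2.016
v 4.23 0.489 -3.904
v 4.682 0.979 -2.789
v 3.23 1.999 -4.163
v 3.682 2.489 -3.047
f 1 38 17
f 38 12 41
f 17 41 6
f 38 41 17
f 1 17 13
f 17 6 18
f 13 18 2
f 17 18 13
f 1 13 22
f 13 2 23
f 22 23 8
f 13 23 22
f 1 22 34
f 22 8 37
f 34 37 11
f 22 37 34
f 1 34 38
f 34 11 42
f 38 42 12
f 34 42 38
f 2 18 29
f 18 6 32
f 29 32 10
f 18 32 29
f 6 41 19
f 41 12 40
f 19 40 5
f 41 40 19
f 12 42 39
f 42 11 35
f 39 35 3
f 42 35 39
f 11 37 36
f 37 8 24
f 36 24 7
f 37 24 36
f 8 23 28
f 23 2 25
f 28 25 9
f 23 25 28
f 4 30 16
f 30 10 31
f 16 31 5
f 30 31 16
f 4 16 14
f 16 5 15
f 14 15 3
f 16 15 14
f 4 14 21
f 14 3 20
f 21 20 7
f 14 20 21
f 4 21 26
f 21 7 27
f 26 27 9
f 21 27 26
f 4 26 30
f 26 9 33
f 30 33 10
f 26 33 30
f 5 31 19
f 31 10 32
f 19 32 6
f 31 32 19
f 3 15 39
f 15 5 40
f 39 40 12
f 15 40 39
f 7 20 36
f 20 3 35
f 36 35 11
f 20 35 36
f 9 27 28
f 27 7 24
f 28 24 8
f 27 24 28
f 10 33 29
f 33 9 25
f 29 25 2
f 33 25 29
f 44 46 43
f 47 44 43
f 43 46 45
f 45 47 43
f 44 50 46
f 48 44 47
f 48 50 44
f 46 50 45
f 49 47 45
f 45 50 49
f 49 48 47
f 50 48 49



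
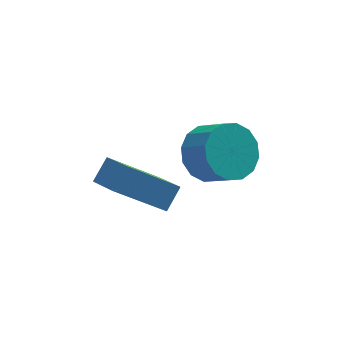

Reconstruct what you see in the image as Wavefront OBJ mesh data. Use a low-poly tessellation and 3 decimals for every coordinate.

v -0.64 -0.786 -0.591
v -2.304 -0.794 0.802
v -1.082 0.296 -1.112
v -2.745 0.288 0.281
v -0.115 -0.268 0.039
v -1.778 -0.276 1.432
v -0.556 0.814 -0.482
v -2.22 0.806 0.911
v 0.945 0.641 0.678
v 1.856 1.146 0.485
v 2.447 0.365 1.229
v 1.535 -0.141 1.422
v 1.643 1.4 0.922
v 2.233 0.619 1.666
v 1.242 1.451 1.293
v 1.832 0.67 2.037
v 0.762 1.285 1.5
v 1.352 0.504 2.244
v 0.33 0.946 1.486
v 0.921 0.165 2.23
v 0.064 0.525 1.256
v 0.654 -0.256 2
v 0.033 0.135 0.871
v 0.624 -0.646 1.615
v 0.247 -0.119 0.434
v 0.837 -0.9 1.178
v 0.648 -0.17 0.063
v 1.238 -0.951 0.807
v 1.128 -0.004 -0.144
v 1.718 -0.785 0.6
v 1.559 0.335 -0.13
v 2.15 -0.446 0.614
v 1.826 0.756 0.1
v 2.416 -0.025 0.844
f 2 4 1
f 5 2 1
f 1 4 3
f 3 5 1
f 2 8 4
f 6 2 5
f 6 8 2
f 4 8 3
f 7 5 3
f 3 8 7
f 7 6 5
f 8 6 7
f 10 9 13
f 10 13 11
f 11 13 14
f 11 14 12
f 13 9 15
f 13 15 14
f 14 15 16
f 14 16 12
f 15 9 17
f 15 17 16
f 16 17 18
f 16 18 12
f 17 9 19
f 17 19 18
f 18 19 20
f 18 20 12
f 19 9 21
f 19 21 20
f 20 21 22
f 20 22 12
f 21 9 23
f 21 23 22
f 22 23 24
f 22 24 12
f 23 9 25
f 23 25 24
f 24 25 26
f 24 26 12
f 25 9 27
f 25 27 26
f 26 27 28
f 26 28 12
f 27 9 29
f 27 29 28
f 28 29 30
f 28 30 12
f 29 9 31
f 29 31 30
f 30 31 32
f 30 32 12
f 31 9 33
f 31 33 32
f 32 33 34
f 32 34 12
f 33 9 10
f 33 10 34
f 34 10 11
f 34 11 12



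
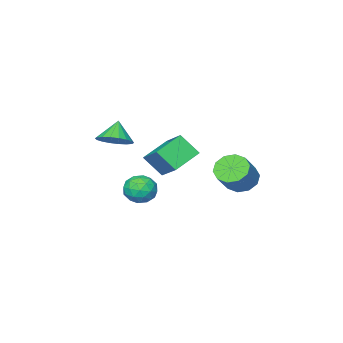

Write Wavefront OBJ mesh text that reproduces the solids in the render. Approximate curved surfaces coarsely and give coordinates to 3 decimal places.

v -2.426 3.151 -1.631
v -1.805 3.513 -2.355
v -0.613 3.991 -1.093
v -1.234 3.629 -0.369
v -2.186 3.981 -2.172
v -0.994 4.46 -0.911
v -2.658 4.132 -1.783
v -1.467 4.611 -0.522
v -3.042 3.908 -1.336
v -1.85 4.387 -0.075
v -3.19 3.395 -1.001
v -1.999 3.874 0.26
v -3.047 2.789 -0.907
v -1.855 3.267 0.355
v -2.666 2.32 -1.089
v -1.474 2.799 0.172
v -2.193 2.169 -1.478
v -1.002 2.648 -0.217
v -1.81 2.393 -1.925
v -0.618 2.872 -0.664
v -1.661 2.906 -2.26
v -0.47 3.385 -0.999
v 0.934 -3.378 -0.024
v 1.697 -4.115 0.121
v 0.246 -3.862 1.144
v 1.86 -3.743 0.37
v 1.839 -3.3 0.542
v 1.639 -2.871 0.601
v 1.3 -2.544 0.536
v 0.888 -2.381 0.361
v 0.486 -2.416 0.109
v 0.172 -2.642 -0.169
v 0.009 -3.014 -0.419
v 0.03 -3.457 -0.59
v 0.23 -3.886 -0.649
v 0.569 -4.213 -0.585
v 0.981 -4.376 -0.409
v 1.383 -4.341 -0.157
v -1.396 -1.734 -0.18
v -0.919 -0.056 0.953
v -1.93 -0.79 -1.355
v -1.454 0.889 -0.223
v 0.314 -1.709 -0.937
v 0.79 -0.03 0.195
v -0.221 -0.764 -2.113
v 0.256 0.914 -0.98
v 0.992 0.025 -2.228
v 1.785 0.074 -2.85
v 0.855 -1.574 -2.53
v 1.648 -1.525 -3.152
v 1.778 -1.405 -2.158
v 1.863 -0.417 -1.972
v 0.777 -1.083 -3.408
v 0.862 -0.095 -3.222
v 1.653 -0.611 -3.58
v 2.271 -0.81 -2.807
v 0.369 -0.69 -2.573
v 0.987 -0.889 -1.8
v 1.401 0.19 -2.512
v 1.239 -1.69 -2.868
v 1.315 -1.62 -2.283
v 1.782 -1.591 -2.649
v 1.446 -0.099 -1.996
v 1.913 -0.07 -2.362
v 1.908 -0.939 -1.955
v 0.727 -1.43 -3.018
v 1.194 -1.401 -3.384
v 0.858 0.091 -2.731
v 1.325 0.12 -3.097
v 0.732 -0.561 -3.425
v 1.789 -0.184 -3.307
v 1.708 -1.124 -3.484
v 1.197 -0.864 -3.635
v 1.247 -0.283 -3.526
v 2.153 -0.301 -2.853
v 2.072 -1.241 -3.03
v 2.148 -1.17 -2.446
v 2.198 -0.589 -2.336
v 2.075 -0.703 -3.282
v 0.568 -0.259 -2.35
v 0.487 -1.199 -2.527
v 0.442 -0.911 -3.044
v 0.492 -0.33 -2.934
v 0.932 -0.376 -1.896
v 0.851 -1.316 -2.073
v 1.393 -1.217 -1.854
v 1.443 -0.636 -1.745
v 0.565 -0.797 -2.098
f 2 1 5
f 2 5 3
f 3 5 6
f 3 6 4
f 5 1 7
f 5 7 6
f 6 7 8
f 6 8 4
f 7 1 9
f 7 9 8
f 8 9 10
f 8 10 4
f 9 1 11
f 9 11 10
f 10 11 12
f 10 12 4
f 11 1 13
f 11 13 12
f 12 13 14
f 12 14 4
f 13 1 15
f 13 15 14
f 14 15 16
f 14 16 4
f 15 1 17
f 15 17 16
f 16 17 18
f 16 18 4
f 17 1 19
f 17 19 18
f 18 19 20
f 18 20 4
f 19 1 21
f 19 21 20
f 20 21 22
f 20 22 4
f 21 1 2
f 21 2 22
f 22 2 3
f 22 3 4
f 24 23 26
f 24 26 25
f 26 23 27
f 26 27 25
f 27 23 28
f 27 28 25
f 28 23 29
f 28 29 25
f 29 23 30
f 29 30 25
f 30 23 31
f 30 31 25
f 31 23 32
f 31 32 25
f 32 23 33
f 32 33 25
f 33 23 34
f 33 34 25
f 34 23 35
f 34 35 25
f 35 23 36
f 35 36 25
f 36 23 37
f 36 37 25
f 37 23 38
f 37 38 25
f 38 23 24
f 38 24 25
f 40 42 39
f 43 40 39
f 39 42 41
f 41 43 39
f 40 46 42
f 44 40 43
f 44 46 40
f 42 46 41
f 45 43 41
f 41 46 45
f 45 44 43
f 46 44 45
f 47 84 63
f 84 58 87
f 63 87 52
f 84 87 63
f 47 63 59
f 63 52 64
f 59 64 48
f 63 64 59
f 47 59 68
f 59 48 69
f 68 69 54
f 59 69 68
f 47 68 80
f 68 54 83
f 80 83 57
f 68 83 80
f 47 80 84
f 80 57 88
f 84 88 58
f 80 88 84
f 48 64 75
f 64 52 78
f 75 78 56
f 64 78 75
f 52 87 65
f 87 58 86
f 65 86 51
f 87 86 65
f 58 88 85
f 88 57 81
f 85 81 49
f 88 81 85
f 57 83 82
f 83 54 70
f 82 70 53
f 83 70 82
f 54 69 74
f 69 48 71
f 74 71 55
f 69 71 74
f 50 76 62
f 76 56 77
f 62 77 51
f 76 77 62
f 50 62 60
f 62 51 61
f 60 61 49
f 62 61 60
f 50 60 67
f 60 49 66
f 67 66 53
f 60 66 67
f 50 67 72
f 67 53 73
f 72 73 55
f 67 73 72
f 50 72 76
f 72 55 79
f 76 79 56
f 72 79 76
f 51 77 65
f 77 56 78
f 65 78 52
f 77 78 65
f 49 61 85
f 61 51 86
f 85 86 58
f 61 86 85
f 53 66 82
f 66 49 81
f 82 81 57
f 66 81 82
f 55 73 74
f 73 53 70
f 74 70 54
f 73 70 74
f 56 79 75
f 79 55 71
f 75 71 48
f 79 71 75



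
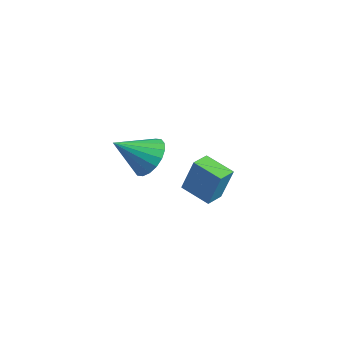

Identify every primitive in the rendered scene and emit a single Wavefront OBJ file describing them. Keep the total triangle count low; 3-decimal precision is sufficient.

v 1.886 -3.085 2.036
v 2.274 -2.829 3.483
v 1.633 -2.319 1.968
v 2.021 -2.062 3.415
v 3.039 -2.738 1.665
v 3.427 -2.481 3.112
v 2.786 -1.971 1.597
v 3.174 -1.715 3.044
v -1.852 -1.864 1.143
v -1.536 -1.374 1.919
v -2.388 -3.156 2.177
v -1.944 -1.238 1.878
v -2.333 -1.225 1.692
v -2.627 -1.339 1.397
v -2.767 -1.556 1.052
v -2.726 -1.835 0.725
v -2.512 -2.119 0.48
v -2.167 -2.353 0.367
v -1.76 -2.49 0.408
v -1.371 -2.502 0.594
v -1.077 -2.389 0.889
v -0.936 -2.171 1.234
v -0.977 -1.892 1.562
v -1.191 -1.608 1.806
f 2 4 1
f 5 2 1
f 1 4 3
f 3 5 1
f 2 8 4
f 6 2 5
f 6 8 2
f 4 8 3
f 7 5 3
f 3 8 7
f 7 6 5
f 8 6 7
f 10 9 12
f 10 12 11
f 12 9 13
f 12 13 11
f 13 9 14
f 13 14 11
f 14 9 15
f 14 15 11
f 15 9 16
f 15 16 11
f 16 9 17
f 16 17 11
f 17 9 18
f 17 18 11
f 18 9 19
f 18 19 11
f 19 9 20
f 19 20 11
f 20 9 21
f 20 21 11
f 21 9 22
f 21 22 11
f 22 9 23
f 22 23 11
f 23 9 24
f 23 24 11
f 24 9 10
f 24 10 11



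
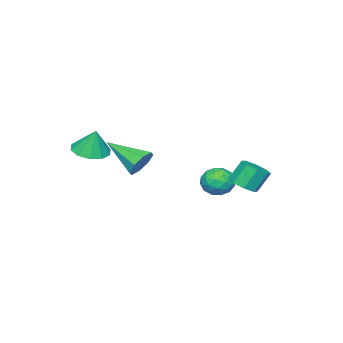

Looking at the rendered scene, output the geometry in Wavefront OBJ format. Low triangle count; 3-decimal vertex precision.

v 1.528 -3.008 0.778
v 2.2 -2.527 0.582
v 1.612 -2.652 1.942
v 1.769 -2.234 0.523
v 1.245 -2.237 0.562
v 0.829 -2.534 0.683
v 0.68 -3.013 0.841
v 0.855 -3.49 0.974
v 1.287 -3.783 1.033
v 1.811 -3.78 0.994
v 2.227 -3.483 0.873
v 2.376 -3.004 0.716
v -0.176 -1.712 -0.27
v 0.081 -2.03 -0.911
v -0.004 -3.388 0.63
v 0.509 -1.81 -0.584
v 0.536 -1.533 -0.074
v 0.145 -1.361 0.322
v -0.433 -1.394 0.371
v -0.861 -1.614 0.044
v -0.888 -1.891 -0.467
v -0.498 -2.064 -0.862
v -1.997 2.108 -1.18
v -1.454 2.518 -1.063
v -1.92 2.861 -0.104
v -2.463 2.452 -0.22
v -1.836 2.761 -1.335
v -2.301 3.104 -0.376
v -2.312 2.622 -1.516
v -2.777 2.965 -0.557
v -2.604 2.182 -1.5
v -3.069 2.525 -0.541
v -2.54 1.699 -1.296
v -3.006 2.042 -0.337
v -2.159 1.456 -1.024
v -2.624 1.799 -0.065
v -1.683 1.595 -0.843
v -2.148 1.938 0.116
v -1.391 2.035 -0.859
v -1.856 2.378 0.1
v -3.456 0.76 -1.668
v -2.796 0.57 -1.26
v -3.324 -0.31 -2.38
v -2.664 -0.5 -1.972
v -3.377 -0.529 -1.614
v -3.459 0.132 -1.173
v -2.661 0.128 -2.467
v -2.743 0.789 -2.026
v -2.305 0.179 -1.753
v -2.747 -0.227 -1.226
v -3.373 0.487 -2.414
v -3.815 0.081 -1.887
v -3.138 0.759 -1.401
v -2.982 -0.499 -2.239
v -3.401 -0.516 -2.028
v -3.013 -0.628 -1.788
v -3.528 0.502 -1.35
v -3.139 0.39 -1.11
v -3.481 -0.256 -1.319
v -2.981 -0.13 -2.53
v -2.592 -0.242 -2.29
v -3.107 0.888 -1.852
v -2.719 0.776 -1.612
v -2.639 0.516 -2.321
v -2.461 0.418 -1.451
v -2.383 -0.211 -1.87
v -2.381 0.158 -2.161
v -2.43 0.546 -1.902
v -2.721 0.179 -1.142
v -2.643 -0.45 -1.561
v -3.062 -0.467 -1.35
v -3.111 -0.078 -1.091
v -2.432 -0.051 -1.432
v -3.477 0.71 -2.079
v -3.399 0.081 -2.498
v -3.009 0.338 -2.549
v -3.058 0.727 -2.29
v -3.737 0.471 -1.77
v -3.659 -0.158 -2.189
v -3.69 -0.286 -1.738
v -3.739 0.102 -1.479
v -3.688 0.311 -2.208
f 2 1 4
f 2 4 3
f 4 1 5
f 4 5 3
f 5 1 6
f 5 6 3
f 6 1 7
f 6 7 3
f 7 1 8
f 7 8 3
f 8 1 9
f 8 9 3
f 9 1 10
f 9 10 3
f 10 1 11
f 10 11 3
f 11 1 12
f 11 12 3
f 12 1 2
f 12 2 3
f 14 13 16
f 14 16 15
f 16 13 17
f 16 17 15
f 17 13 18
f 17 18 15
f 18 13 19
f 18 19 15
f 19 13 20
f 19 20 15
f 20 13 21
f 20 21 15
f 21 13 22
f 21 22 15
f 22 13 14
f 22 14 15
f 24 23 27
f 24 27 25
f 25 27 28
f 25 28 26
f 27 23 29
f 27 29 28
f 28 29 30
f 28 30 26
f 29 23 31
f 29 31 30
f 30 31 32
f 30 32 26
f 31 23 33
f 31 33 32
f 32 33 34
f 32 34 26
f 33 23 35
f 33 35 34
f 34 35 36
f 34 36 26
f 35 23 37
f 35 37 36
f 36 37 38
f 36 38 26
f 37 23 39
f 37 39 38
f 38 39 40
f 38 40 26
f 39 23 24
f 39 24 40
f 40 24 25
f 40 25 26
f 41 78 57
f 78 52 81
f 57 81 46
f 78 81 57
f 41 57 53
f 57 46 58
f 53 58 42
f 57 58 53
f 41 53 62
f 53 42 63
f 62 63 48
f 53 63 62
f 41 62 74
f 62 48 77
f 74 77 51
f 62 77 74
f 41 74 78
f 74 51 82
f 78 82 52
f 74 82 78
f 42 58 69
f 58 46 72
f 69 72 50
f 58 72 69
f 46 81 59
f 81 52 80
f 59 80 45
f 81 80 59
f 52 82 79
f 82 51 75
f 79 75 43
f 82 75 79
f 51 77 76
f 77 48 64
f 76 64 47
f 77 64 76
f 48 63 68
f 63 42 65
f 68 65 49
f 63 65 68
f 44 70 56
f 70 50 71
f 56 71 45
f 70 71 56
f 44 56 54
f 56 45 55
f 54 55 43
f 56 55 54
f 44 54 61
f 54 43 60
f 61 60 47
f 54 60 61
f 44 61 66
f 61 47 67
f 66 67 49
f 61 67 66
f 44 66 70
f 66 49 73
f 70 73 50
f 66 73 70
f 45 71 59
f 71 50 72
f 59 72 46
f 71 72 59
f 43 55 79
f 55 45 80
f 79 80 52
f 55 80 79
f 47 60 76
f 60 43 75
f 76 75 51
f 60 75 76
f 49 67 68
f 67 47 64
f 68 64 48
f 67 64 68
f 50 73 69
f 73 49 65
f 69 65 42
f 73 65 69



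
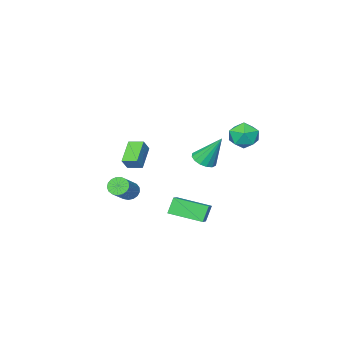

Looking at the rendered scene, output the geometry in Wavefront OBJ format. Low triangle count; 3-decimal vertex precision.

v -2.824 -0.658 -0.489
v -2.447 -0.035 -0.706
v -3.296 0.238 1.269
v -2.815 0.02 -0.833
v -3.186 -0.108 -0.868
v -3.46 -0.382 -0.801
v -3.563 -0.731 -0.651
v -3.468 -1.06 -0.458
v -3.201 -1.282 -0.273
v -2.832 -1.336 -0.146
v -2.462 -1.209 -0.111
v -2.188 -0.935 -0.178
v -2.085 -0.586 -0.328
v -2.179 -0.257 -0.521
v -2.384 3.705 2.348
v -1.987 3.438 3.164
v -2.973 2.302 2.176
v -2.576 2.035 2.992
v -3.292 2.655 2.994
v -2.927 3.522 3.1
v -2.033 2.218 2.24
v -1.668 3.085 2.346
v -1.77 2.519 3.097
v -2.548 2.789 3.564
v -2.412 2.951 1.776
v -3.19 3.221 2.243
v 1.482 -1.886 -0.239
v 0.426 -2.63 0.617
v 1.06 -1.116 -0.091
v 0.004 -1.86 0.765
v 1.956 -1.76 0.455
v 0.9 -2.504 1.311
v 1.534 -0.99 0.603
v 0.478 -1.734 1.459
v -0.356 -4.09 -3.432
v 0.049 -4.089 -3.928
v 1.301 -3.448 -2.903
v 0.896 -3.45 -2.408
v -0.083 -3.812 -3.94
v 1.169 -3.172 -2.915
v -0.277 -3.6 -3.836
v 0.975 -2.959 -2.811
v -0.489 -3.499 -3.639
v 0.763 -2.859 -2.614
v -0.671 -3.535 -3.395
v 0.581 -2.894 -2.37
v -0.781 -3.697 -3.159
v 0.471 -3.056 -2.135
v -0.793 -3.95 -2.986
v 0.459 -3.309 -1.962
v -0.705 -4.234 -2.916
v 0.547 -3.594 -1.891
v -0.537 -4.486 -2.963
v 0.715 -3.845 -1.939
v -0.328 -4.647 -3.118
v 0.924 -4.007 -2.094
v -0.125 -4.681 -3.345
v 1.127 -4.04 -2.321
v 0.025 -4.579 -3.592
v 1.277 -3.938 -2.568
v 0.088 -4.365 -3.802
v 1.34 -3.725 -2.778
v 0.353 3.165 -2.626
v -0.153 3.042 -1.715
v 1.462 4.193 -1.872
v 0.956 4.07 -0.96
v 1.444 1.69 -2.22
v 0.938 1.567 -1.308
v 2.553 2.718 -1.465
v 2.047 2.595 -0.554
f 2 1 4
f 2 4 3
f 4 1 5
f 4 5 3
f 5 1 6
f 5 6 3
f 6 1 7
f 6 7 3
f 7 1 8
f 7 8 3
f 8 1 9
f 8 9 3
f 9 1 10
f 9 10 3
f 10 1 11
f 10 11 3
f 11 1 12
f 11 12 3
f 12 1 13
f 12 13 3
f 13 1 14
f 13 14 3
f 14 1 2
f 14 2 3
f 15 26 20
f 15 20 16
f 15 16 22
f 15 22 25
f 15 25 26
f 16 20 24
f 20 26 19
f 26 25 17
f 25 22 21
f 22 16 23
f 18 24 19
f 18 19 17
f 18 17 21
f 18 21 23
f 18 23 24
f 19 24 20
f 17 19 26
f 21 17 25
f 23 21 22
f 24 23 16
f 28 30 27
f 31 28 27
f 27 30 29
f 29 31 27
f 28 34 30
f 32 28 31
f 32 34 28
f 30 34 29
f 33 31 29
f 29 34 33
f 33 32 31
f 34 32 33
f 36 35 39
f 36 39 37
f 37 39 40
f 37 40 38
f 39 35 41
f 39 41 40
f 40 41 42
f 40 42 38
f 41 35 43
f 41 43 42
f 42 43 44
f 42 44 38
f 43 35 45
f 43 45 44
f 44 45 46
f 44 46 38
f 45 35 47
f 45 47 46
f 46 47 48
f 46 48 38
f 47 35 49
f 47 49 48
f 48 49 50
f 48 50 38
f 49 35 51
f 49 51 50
f 50 51 52
f 50 52 38
f 51 35 53
f 51 53 52
f 52 53 54
f 52 54 38
f 53 35 55
f 53 55 54
f 54 55 56
f 54 56 38
f 55 35 57
f 55 57 56
f 56 57 58
f 56 58 38
f 57 35 59
f 57 59 58
f 58 59 60
f 58 60 38
f 59 35 61
f 59 61 60
f 60 61 62
f 60 62 38
f 61 35 36
f 61 36 62
f 62 36 37
f 62 37 38
f 64 66 63
f 67 64 63
f 63 66 65
f 65 67 63
f 64 70 66
f 68 64 67
f 68 70 64
f 66 70 65
f 69 67 65
f 65 70 69
f 69 68 67
f 70 68 69

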